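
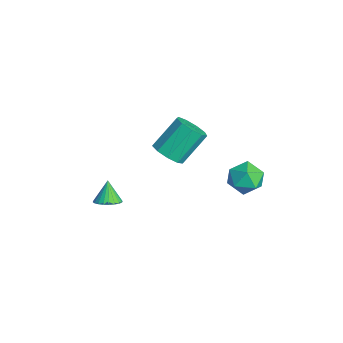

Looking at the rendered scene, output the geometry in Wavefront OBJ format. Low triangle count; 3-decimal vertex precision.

v -1.287 -3.882 -2.716
v -0.605 -3.962 -2.346
v -1.913 -3.698 -1.524
v -0.611 -3.662 -2.395
v -0.719 -3.395 -2.494
v -0.914 -3.203 -2.626
v -1.166 -3.114 -2.772
v -1.436 -3.141 -2.91
v -1.683 -3.282 -3.018
v -1.87 -3.514 -3.08
v -1.968 -3.802 -3.087
v -1.963 -4.102 -3.037
v -1.854 -4.369 -2.939
v -1.659 -4.562 -2.807
v -1.407 -4.651 -2.661
v -1.137 -4.623 -2.523
v -0.89 -4.482 -2.415
v -0.703 -4.25 -2.353
v -0.3 3.443 -0.273
v 0.528 4.071 -0.677
v -0.068 2.269 -1.623
v 0.76 2.897 -2.027
v 0.894 2.348 -1.066
v 0.751 3.074 -0.232
v -0.291 3.266 -2.068
v -0.434 3.992 -1.234
v 0.533 3.962 -1.787
v 1.266 3.394 -1.167
v -0.806 2.946 -1.133
v -0.073 2.378 -0.513
v -1.551 -0.555 0.236
v -0.598 -0.286 0.254
v -1.037 1.164 1.822
v -1.989 0.895 1.804
v -0.938 0.094 -0.192
v -1.376 1.544 1.376
v -1.564 0.17 -0.438
v -2.002 1.62 1.13
v -2.184 -0.093 -0.368
v -2.623 1.357 1.199
v -2.508 -0.572 -0.016
v -2.946 0.878 1.552
v -2.384 -1.043 0.455
v -2.822 0.407 2.022
v -1.87 -1.286 0.823
v -2.308 0.164 2.391
v -1.207 -1.187 0.916
v -1.645 0.263 2.484
v -0.704 -0.792 0.692
v -1.143 0.658 2.26
f 2 1 4
f 2 4 3
f 4 1 5
f 4 5 3
f 5 1 6
f 5 6 3
f 6 1 7
f 6 7 3
f 7 1 8
f 7 8 3
f 8 1 9
f 8 9 3
f 9 1 10
f 9 10 3
f 10 1 11
f 10 11 3
f 11 1 12
f 11 12 3
f 12 1 13
f 12 13 3
f 13 1 14
f 13 14 3
f 14 1 15
f 14 15 3
f 15 1 16
f 15 16 3
f 16 1 17
f 16 17 3
f 17 1 18
f 17 18 3
f 18 1 2
f 18 2 3
f 19 30 24
f 19 24 20
f 19 20 26
f 19 26 29
f 19 29 30
f 20 24 28
f 24 30 23
f 30 29 21
f 29 26 25
f 26 20 27
f 22 28 23
f 22 23 21
f 22 21 25
f 22 25 27
f 22 27 28
f 23 28 24
f 21 23 30
f 25 21 29
f 27 25 26
f 28 27 20
f 32 31 35
f 32 35 33
f 33 35 36
f 33 36 34
f 35 31 37
f 35 37 36
f 36 37 38
f 36 38 34
f 37 31 39
f 37 39 38
f 38 39 40
f 38 40 34
f 39 31 41
f 39 41 40
f 40 41 42
f 40 42 34
f 41 31 43
f 41 43 42
f 42 43 44
f 42 44 34
f 43 31 45
f 43 45 44
f 44 45 46
f 44 46 34
f 45 31 47
f 45 47 46
f 46 47 48
f 46 48 34
f 47 31 49
f 47 49 48
f 48 49 50
f 48 50 34
f 49 31 32
f 49 32 50
f 50 32 33
f 50 33 34



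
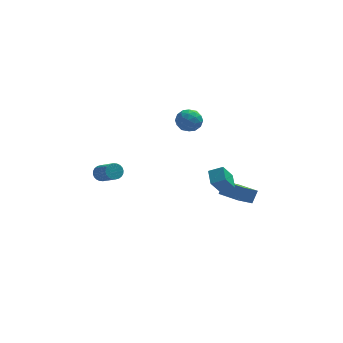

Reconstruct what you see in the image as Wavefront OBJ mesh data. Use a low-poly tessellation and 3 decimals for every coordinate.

v -4.167 -2.137 0.16
v -3.686 -2.085 -0.103
v -3.033 -3.271 0.857
v -3.513 -3.323 1.12
v -3.663 -1.943 0.056
v -3.009 -3.129 1.017
v -3.716 -1.831 0.231
v -3.062 -3.016 1.192
v -3.838 -1.765 0.395
v -3.184 -2.951 1.356
v -4.009 -1.756 0.523
v -3.356 -2.942 1.484
v -4.205 -1.805 0.596
v -3.551 -2.99 1.557
v -4.395 -1.904 0.603
v -3.741 -3.09 1.563
v -4.55 -2.039 0.542
v -3.897 -3.225 1.502
v -4.647 -2.189 0.423
v -3.994 -3.375 1.383
v -4.671 -2.331 0.263
v -4.017 -3.517 1.224
v -4.618 -2.444 0.088
v -3.964 -3.629 1.049
v -4.496 -2.509 -0.076
v -3.842 -3.695 0.885
v -4.324 -2.518 -0.204
v -3.671 -3.704 0.757
v -4.129 -2.47 -0.277
v -3.475 -3.655 0.684
v -3.939 -2.37 -0.283
v -3.285 -3.556 0.677
v -3.783 -2.235 -0.222
v -3.13 -3.421 0.738
v 2.581 -1.472 -2.353
v 1.967 -1.981 -1.226
v 2.54 -0.526 -1.947
v 1.927 -1.035 -0.821
v 3.413 -1.605 -1.959
v 2.8 -2.114 -0.833
v 3.373 -0.659 -1.554
v 2.759 -1.168 -0.427
v 0.191 0.763 2.397
v 0.747 1.363 2.201
v 1.213 -0.103 2.639
v 1.769 0.497 2.443
v 1.311 0.562 3.145
v 0.679 1.097 2.996
v 1.281 0.163 1.844
v 0.649 0.698 1.695
v 1.42 0.992 1.859
v 1.439 1.239 2.663
v 0.521 0.021 2.177
v 0.54 0.268 2.981
v 0.38 1.139 2.278
v 1.58 0.121 2.562
v 1.311 0.159 2.975
v 1.638 0.512 2.86
v 0.34 0.983 2.745
v 0.666 1.335 2.629
v 0.998 0.864 3.185
v 1.294 -0.075 2.211
v 1.62 0.277 2.095
v 0.322 0.748 1.98
v 0.649 1.101 1.865
v 0.962 0.396 1.655
v 1.102 1.274 1.961
v 1.702 0.765 2.104
v 1.416 0.568 1.752
v 1.044 0.883 1.664
v 1.113 1.419 2.434
v 1.713 0.91 2.576
v 1.444 0.948 2.989
v 1.073 1.262 2.901
v 1.508 1.201 2.233
v 0.247 0.35 2.264
v 0.847 -0.159 2.406
v 0.887 -0.002 1.939
v 0.516 0.312 1.851
v 0.258 0.495 2.736
v 0.858 -0.014 2.879
v 0.916 0.377 3.176
v 0.544 0.692 3.088
v 0.452 0.059 2.607
v 4.473 -1.177 -3.676
v 3.521 -2.116 -2.659
v 3.477 -0.238 -3.74
v 2.526 -1.177 -2.723
v 4.834 -0.743 -2.937
v 3.883 -1.682 -1.92
v 3.839 0.196 -3.001
v 2.887 -0.743 -1.984
f 2 1 5
f 2 5 3
f 3 5 6
f 3 6 4
f 5 1 7
f 5 7 6
f 6 7 8
f 6 8 4
f 7 1 9
f 7 9 8
f 8 9 10
f 8 10 4
f 9 1 11
f 9 11 10
f 10 11 12
f 10 12 4
f 11 1 13
f 11 13 12
f 12 13 14
f 12 14 4
f 13 1 15
f 13 15 14
f 14 15 16
f 14 16 4
f 15 1 17
f 15 17 16
f 16 17 18
f 16 18 4
f 17 1 19
f 17 19 18
f 18 19 20
f 18 20 4
f 19 1 21
f 19 21 20
f 20 21 22
f 20 22 4
f 21 1 23
f 21 23 22
f 22 23 24
f 22 24 4
f 23 1 25
f 23 25 24
f 24 25 26
f 24 26 4
f 25 1 27
f 25 27 26
f 26 27 28
f 26 28 4
f 27 1 29
f 27 29 28
f 28 29 30
f 28 30 4
f 29 1 31
f 29 31 30
f 30 31 32
f 30 32 4
f 31 1 33
f 31 33 32
f 32 33 34
f 32 34 4
f 33 1 2
f 33 2 34
f 34 2 3
f 34 3 4
f 36 38 35
f 39 36 35
f 35 38 37
f 37 39 35
f 36 42 38
f 40 36 39
f 40 42 36
f 38 42 37
f 41 39 37
f 37 42 41
f 41 40 39
f 42 40 41
f 43 80 59
f 80 54 83
f 59 83 48
f 80 83 59
f 43 59 55
f 59 48 60
f 55 60 44
f 59 60 55
f 43 55 64
f 55 44 65
f 64 65 50
f 55 65 64
f 43 64 76
f 64 50 79
f 76 79 53
f 64 79 76
f 43 76 80
f 76 53 84
f 80 84 54
f 76 84 80
f 44 60 71
f 60 48 74
f 71 74 52
f 60 74 71
f 48 83 61
f 83 54 82
f 61 82 47
f 83 82 61
f 54 84 81
f 84 53 77
f 81 77 45
f 84 77 81
f 53 79 78
f 79 50 66
f 78 66 49
f 79 66 78
f 50 65 70
f 65 44 67
f 70 67 51
f 65 67 70
f 46 72 58
f 72 52 73
f 58 73 47
f 72 73 58
f 46 58 56
f 58 47 57
f 56 57 45
f 58 57 56
f 46 56 63
f 56 45 62
f 63 62 49
f 56 62 63
f 46 63 68
f 63 49 69
f 68 69 51
f 63 69 68
f 46 68 72
f 68 51 75
f 72 75 52
f 68 75 72
f 47 73 61
f 73 52 74
f 61 74 48
f 73 74 61
f 45 57 81
f 57 47 82
f 81 82 54
f 57 82 81
f 49 62 78
f 62 45 77
f 78 77 53
f 62 77 78
f 51 69 70
f 69 49 66
f 70 66 50
f 69 66 70
f 52 75 71
f 75 51 67
f 71 67 44
f 75 67 71
f 86 88 85
f 89 86 85
f 85 88 87
f 87 89 85
f 86 92 88
f 90 86 89
f 90 92 86
f 88 92 87
f 91 89 87
f 87 92 91
f 91 90 89
f 92 90 91



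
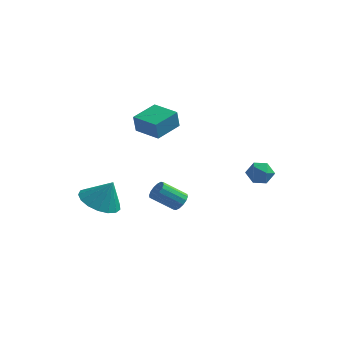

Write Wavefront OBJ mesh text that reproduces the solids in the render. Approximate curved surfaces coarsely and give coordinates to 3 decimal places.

v -2.831 -3.75 -2.905
v -1.88 -3.518 -3.407
v -2.189 -3.59 -1.615
v -2.111 -3.048 -3.351
v -2.506 -2.739 -3.192
v -2.976 -2.661 -2.968
v -3.413 -2.833 -2.729
v -3.716 -3.215 -2.531
v -3.817 -3.719 -2.418
v -3.692 -4.23 -2.417
v -3.37 -4.632 -2.528
v -2.924 -4.831 -2.725
v -2.457 -4.783 -2.964
v -2.076 -4.497 -3.189
v -1.868 -4.041 -3.349
v -2.581 0.017 0.114
v -2.614 -0.215 1.117
v -2.056 1.413 0.453
v -2.089 1.182 1.456
v -1.211 -0.482 0.044
v -1.244 -0.713 1.047
v -0.686 0.915 0.383
v -0.719 0.683 1.386
v 0.444 -1.769 -3.305
v 0.676 -1.497 -2.873
v -0.332 -2.02 -2.003
v -0.564 -2.291 -2.435
v 0.483 -1.311 -2.984
v -0.524 -1.834 -2.114
v 0.28 -1.247 -3.181
v -0.727 -1.77 -2.311
v 0.121 -1.323 -3.411
v -0.886 -1.846 -2.541
v 0.048 -1.519 -3.613
v -0.959 -2.042 -2.743
v 0.081 -1.781 -3.732
v -0.926 -2.304 -2.862
v 0.212 -2.04 -3.737
v -0.796 -2.563 -2.867
v 0.404 -2.226 -3.626
v -0.603 -2.749 -2.756
v 0.607 -2.29 -3.429
v -0.4 -2.813 -2.559
v 0.766 -2.214 -3.199
v -0.241 -2.737 -2.329
v 0.839 -2.018 -2.997
v -0.168 -2.541 -2.127
v 0.806 -1.756 -2.878
v -0.201 -2.279 -2.008
v 3.474 1.806 -2.066
v 4.05 1.346 -2.186
v 2.71 0.874 -2.154
v 3.286 0.414 -2.274
v 3.192 0.727 -1.603
v 3.664 1.302 -1.548
v 3.096 0.918 -2.792
v 3.568 1.493 -2.737
v 3.816 0.797 -2.635
v 3.875 0.678 -1.9
v 2.885 1.542 -2.44
v 2.944 1.423 -1.705
f 2 1 4
f 2 4 3
f 4 1 5
f 4 5 3
f 5 1 6
f 5 6 3
f 6 1 7
f 6 7 3
f 7 1 8
f 7 8 3
f 8 1 9
f 8 9 3
f 9 1 10
f 9 10 3
f 10 1 11
f 10 11 3
f 11 1 12
f 11 12 3
f 12 1 13
f 12 13 3
f 13 1 14
f 13 14 3
f 14 1 15
f 14 15 3
f 15 1 2
f 15 2 3
f 17 19 16
f 20 17 16
f 16 19 18
f 18 20 16
f 17 23 19
f 21 17 20
f 21 23 17
f 19 23 18
f 22 20 18
f 18 23 22
f 22 21 20
f 23 21 22
f 25 24 28
f 25 28 26
f 26 28 29
f 26 29 27
f 28 24 30
f 28 30 29
f 29 30 31
f 29 31 27
f 30 24 32
f 30 32 31
f 31 32 33
f 31 33 27
f 32 24 34
f 32 34 33
f 33 34 35
f 33 35 27
f 34 24 36
f 34 36 35
f 35 36 37
f 35 37 27
f 36 24 38
f 36 38 37
f 37 38 39
f 37 39 27
f 38 24 40
f 38 40 39
f 39 40 41
f 39 41 27
f 40 24 42
f 40 42 41
f 41 42 43
f 41 43 27
f 42 24 44
f 42 44 43
f 43 44 45
f 43 45 27
f 44 24 46
f 44 46 45
f 45 46 47
f 45 47 27
f 46 24 48
f 46 48 47
f 47 48 49
f 47 49 27
f 48 24 25
f 48 25 49
f 49 25 26
f 49 26 27
f 50 61 55
f 50 55 51
f 50 51 57
f 50 57 60
f 50 60 61
f 51 55 59
f 55 61 54
f 61 60 52
f 60 57 56
f 57 51 58
f 53 59 54
f 53 54 52
f 53 52 56
f 53 56 58
f 53 58 59
f 54 59 55
f 52 54 61
f 56 52 60
f 58 56 57
f 59 58 51



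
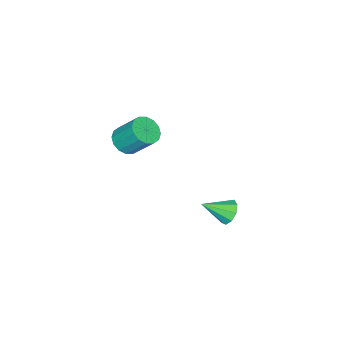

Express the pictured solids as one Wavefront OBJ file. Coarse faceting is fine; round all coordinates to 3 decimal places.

v -0.257 3.771 1.426
v 0.123 3.59 0.794
v 0.677 2.769 2.274
v 0.348 3.996 1.026
v 0.291 4.297 1.446
v -0.023 4.352 1.857
v -0.447 4.135 2.066
v -0.781 3.747 1.976
v -0.87 3.37 1.629
v -0.672 3.181 1.187
v -0.28 3.268 0.857
v -1.653 -3.365 2.401
v -0.781 -3.199 2.342
v -0.914 -2.009 3.699
v -1.787 -2.175 3.759
v -0.98 -2.896 2.057
v -1.113 -1.707 3.414
v -1.359 -2.719 1.864
v -1.492 -1.529 3.222
v -1.817 -2.715 1.816
v -1.95 -1.525 3.173
v -2.231 -2.885 1.924
v -2.365 -1.695 3.282
v -2.491 -3.183 2.16
v -2.624 -1.994 3.518
v -2.526 -3.531 2.461
v -2.659 -2.341 3.818
v -2.327 -3.833 2.746
v -2.46 -2.644 4.103
v -1.948 -4.011 2.938
v -2.081 -2.821 4.296
v -1.49 -4.015 2.987
v -1.623 -2.825 4.344
v -1.075 -3.845 2.878
v -1.209 -2.655 4.236
v -0.816 -3.546 2.642
v -0.949 -2.357 4
f 2 1 4
f 2 4 3
f 4 1 5
f 4 5 3
f 5 1 6
f 5 6 3
f 6 1 7
f 6 7 3
f 7 1 8
f 7 8 3
f 8 1 9
f 8 9 3
f 9 1 10
f 9 10 3
f 10 1 11
f 10 11 3
f 11 1 2
f 11 2 3
f 13 12 16
f 13 16 14
f 14 16 17
f 14 17 15
f 16 12 18
f 16 18 17
f 17 18 19
f 17 19 15
f 18 12 20
f 18 20 19
f 19 20 21
f 19 21 15
f 20 12 22
f 20 22 21
f 21 22 23
f 21 23 15
f 22 12 24
f 22 24 23
f 23 24 25
f 23 25 15
f 24 12 26
f 24 26 25
f 25 26 27
f 25 27 15
f 26 12 28
f 26 28 27
f 27 28 29
f 27 29 15
f 28 12 30
f 28 30 29
f 29 30 31
f 29 31 15
f 30 12 32
f 30 32 31
f 31 32 33
f 31 33 15
f 32 12 34
f 32 34 33
f 33 34 35
f 33 35 15
f 34 12 36
f 34 36 35
f 35 36 37
f 35 37 15
f 36 12 13
f 36 13 37
f 37 13 14
f 37 14 15



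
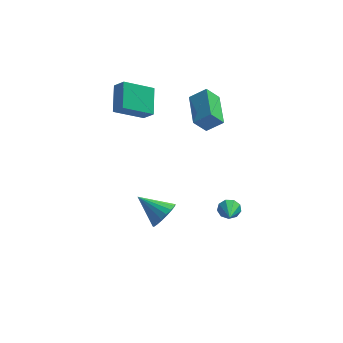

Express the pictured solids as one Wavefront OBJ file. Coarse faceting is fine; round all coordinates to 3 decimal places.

v -2.651 2.098 3.992
v -2.705 3.619 4.934
v -3.209 2.469 3.361
v -3.263 3.99 4.304
v -1.077 2.77 2.996
v -1.131 4.291 3.939
v -1.635 3.141 2.366
v -1.689 4.662 3.308
v -0.365 -0.004 -3.098
v 0.186 0.07 -2.352
v -1.815 0.564 -2.082
v 0.213 0.446 -2.524
v 0.125 0.732 -2.81
v -0.06 0.873 -3.153
v -0.305 0.84 -3.484
v -0.562 0.64 -3.74
v -0.78 0.312 -3.868
v -0.916 -0.078 -3.843
v -0.942 -0.454 -3.671
v -0.854 -0.74 -3.386
v -0.67 -0.881 -3.043
v -0.424 -0.848 -2.711
v -0.167 -0.648 -2.456
v 0.051 -0.32 -2.328
v 3.101 -2.161 -0.419
v 3.327 -1.925 0.12
v 3.159 -3.579 0.179
v 2.897 -1.937 0.133
v 2.562 -2.053 -0.112
v 2.479 -2.22 -0.5
v 2.688 -2.36 -0.851
v 3.09 -2.406 -0.999
v 3.497 -2.338 -0.876
v 3.719 -2.187 -0.539
v 3.652 -2.024 -0.146
v 1.727 2.623 1.866
v 1.038 2.341 2.742
v 1.414 4.707 2.29
v 0.724 4.426 3.166
v 2.656 2.614 2.594
v 1.966 2.333 3.47
v 2.342 4.699 3.018
v 1.653 4.417 3.894
f 2 4 1
f 5 2 1
f 1 4 3
f 3 5 1
f 2 8 4
f 6 2 5
f 6 8 2
f 4 8 3
f 7 5 3
f 3 8 7
f 7 6 5
f 8 6 7
f 10 9 12
f 10 12 11
f 12 9 13
f 12 13 11
f 13 9 14
f 13 14 11
f 14 9 15
f 14 15 11
f 15 9 16
f 15 16 11
f 16 9 17
f 16 17 11
f 17 9 18
f 17 18 11
f 18 9 19
f 18 19 11
f 19 9 20
f 19 20 11
f 20 9 21
f 20 21 11
f 21 9 22
f 21 22 11
f 22 9 23
f 22 23 11
f 23 9 24
f 23 24 11
f 24 9 10
f 24 10 11
f 26 25 28
f 26 28 27
f 28 25 29
f 28 29 27
f 29 25 30
f 29 30 27
f 30 25 31
f 30 31 27
f 31 25 32
f 31 32 27
f 32 25 33
f 32 33 27
f 33 25 34
f 33 34 27
f 34 25 35
f 34 35 27
f 35 25 26
f 35 26 27
f 37 39 36
f 40 37 36
f 36 39 38
f 38 40 36
f 37 43 39
f 41 37 40
f 41 43 37
f 39 43 38
f 42 40 38
f 38 43 42
f 42 41 40
f 43 41 42



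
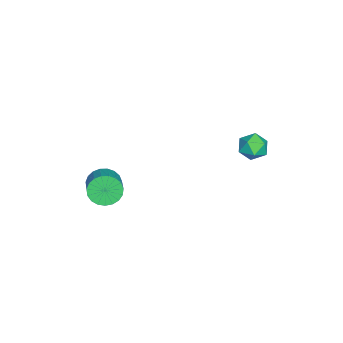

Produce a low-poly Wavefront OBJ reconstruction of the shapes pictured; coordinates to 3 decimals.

v -3.559 3.276 1.729
v -3.18 3.688 1.074
v -2.34 3.232 2.406
v -1.961 3.644 1.751
v -2.528 4.059 2.25
v -3.282 4.086 1.832
v -2.238 2.834 1.648
v -2.992 2.861 1.23
v -2.364 3.415 1.024
v -2.543 4.172 1.396
v -2.977 2.748 2.084
v -3.156 3.505 2.456
v 1.602 -3.072 1.535
v 2.043 -3.341 0.835
v 3.479 -2.937 1.585
v 3.038 -2.668 2.285
v 1.985 -2.992 0.758
v 3.421 -2.588 1.508
v 1.861 -2.657 0.815
v 3.297 -2.253 1.566
v 1.692 -2.394 0.997
v 3.128 -1.99 1.747
v 1.507 -2.248 1.272
v 2.943 -1.844 2.022
v 1.339 -2.245 1.592
v 2.775 -1.84 2.342
v 1.216 -2.384 1.903
v 2.652 -1.98 2.653
v 1.16 -2.643 2.149
v 2.596 -2.239 2.899
v 1.18 -2.976 2.29
v 2.617 -2.571 3.04
v 1.274 -3.325 2.3
v 2.71 -2.921 3.05
v 1.424 -3.631 2.178
v 2.86 -3.226 2.928
v 1.604 -3.84 1.944
v 3.041 -3.436 2.694
v 1.785 -3.916 1.64
v 3.221 -3.512 2.39
v 1.933 -3.847 1.318
v 3.37 -3.442 2.068
v 2.025 -3.643 1.033
v 3.461 -3.239 1.783
f 1 12 6
f 1 6 2
f 1 2 8
f 1 8 11
f 1 11 12
f 2 6 10
f 6 12 5
f 12 11 3
f 11 8 7
f 8 2 9
f 4 10 5
f 4 5 3
f 4 3 7
f 4 7 9
f 4 9 10
f 5 10 6
f 3 5 12
f 7 3 11
f 9 7 8
f 10 9 2
f 14 13 17
f 14 17 15
f 15 17 18
f 15 18 16
f 17 13 19
f 17 19 18
f 18 19 20
f 18 20 16
f 19 13 21
f 19 21 20
f 20 21 22
f 20 22 16
f 21 13 23
f 21 23 22
f 22 23 24
f 22 24 16
f 23 13 25
f 23 25 24
f 24 25 26
f 24 26 16
f 25 13 27
f 25 27 26
f 26 27 28
f 26 28 16
f 27 13 29
f 27 29 28
f 28 29 30
f 28 30 16
f 29 13 31
f 29 31 30
f 30 31 32
f 30 32 16
f 31 13 33
f 31 33 32
f 32 33 34
f 32 34 16
f 33 13 35
f 33 35 34
f 34 35 36
f 34 36 16
f 35 13 37
f 35 37 36
f 36 37 38
f 36 38 16
f 37 13 39
f 37 39 38
f 38 39 40
f 38 40 16
f 39 13 41
f 39 41 40
f 40 41 42
f 40 42 16
f 41 13 43
f 41 43 42
f 42 43 44
f 42 44 16
f 43 13 14
f 43 14 44
f 44 14 15
f 44 15 16



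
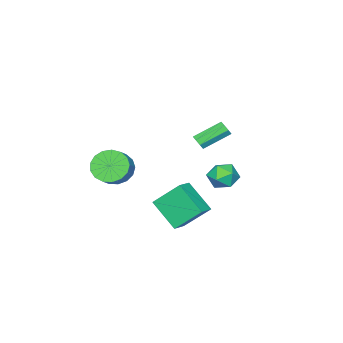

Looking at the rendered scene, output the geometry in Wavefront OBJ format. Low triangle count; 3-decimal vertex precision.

v -0.25 -3.589 -0.751
v 0.483 -3.973 -1.461
v 1.283 -3.634 -0.818
v 0.55 -3.251 -0.109
v 0.402 -3.482 -1.618
v 1.201 -3.143 -0.976
v 0.171 -3.016 -1.577
v 0.971 -2.677 -0.935
v -0.156 -2.681 -1.347
v 0.644 -2.343 -0.704
v -0.504 -2.555 -0.98
v 0.295 -2.216 -0.337
v -0.795 -2.665 -0.561
v 0.005 -2.326 0.082
v -0.96 -2.987 -0.185
v -0.161 -2.648 0.457
v -0.963 -3.447 0.061
v -0.163 -3.108 0.703
v -0.802 -3.94 0.121
v -0.003 -3.601 0.763
v -0.515 -4.352 -0.019
v 0.284 -4.013 0.623
v -0.167 -4.59 -0.327
v 0.632 -4.251 0.316
v 0.162 -4.598 -0.732
v 0.961 -4.26 -0.089
v 0.397 -4.376 -1.141
v 1.196 -4.037 -0.498
v -0.351 2.959 -1.374
v -0.454 1.38 -0.07
v 0.624 3.167 -1.046
v 0.521 1.588 0.258
v 0.379 1.752 -2.778
v 0.276 0.173 -1.474
v 1.354 1.96 -2.45
v 1.251 0.381 -1.146
v -2.286 0.422 1.795
v -2.134 0.202 2.229
v -3.442 1.017 3.099
v -3.594 1.238 2.665
v -1.961 0.546 2.168
v -3.269 1.362 3.038
v -1.978 0.818 1.888
v -3.286 1.633 2.758
v -2.175 0.858 1.554
v -3.483 1.673 2.424
v -2.438 0.643 1.361
v -3.746 1.458 2.231
v -2.611 0.298 1.422
v -3.919 1.114 2.292
v -2.594 0.027 1.702
v -3.902 0.842 2.572
v -2.397 -0.013 2.036
v -3.705 0.802 2.906
v -0.433 4.154 0.706
v 0.112 3.667 1.256
v -1.532 3.193 0.944
v -0.987 2.706 1.494
v -1.275 3.534 1.753
v -0.596 4.129 1.606
v -0.824 2.731 0.594
v -0.145 3.326 0.447
v -0.129 2.788 1.187
v -0.408 3.284 1.903
v -1.012 3.576 0.297
v -1.291 4.072 1.013
f 2 1 5
f 2 5 3
f 3 5 6
f 3 6 4
f 5 1 7
f 5 7 6
f 6 7 8
f 6 8 4
f 7 1 9
f 7 9 8
f 8 9 10
f 8 10 4
f 9 1 11
f 9 11 10
f 10 11 12
f 10 12 4
f 11 1 13
f 11 13 12
f 12 13 14
f 12 14 4
f 13 1 15
f 13 15 14
f 14 15 16
f 14 16 4
f 15 1 17
f 15 17 16
f 16 17 18
f 16 18 4
f 17 1 19
f 17 19 18
f 18 19 20
f 18 20 4
f 19 1 21
f 19 21 20
f 20 21 22
f 20 22 4
f 21 1 23
f 21 23 22
f 22 23 24
f 22 24 4
f 23 1 25
f 23 25 24
f 24 25 26
f 24 26 4
f 25 1 27
f 25 27 26
f 26 27 28
f 26 28 4
f 27 1 2
f 27 2 28
f 28 2 3
f 28 3 4
f 30 32 29
f 33 30 29
f 29 32 31
f 31 33 29
f 30 36 32
f 34 30 33
f 34 36 30
f 32 36 31
f 35 33 31
f 31 36 35
f 35 34 33
f 36 34 35
f 38 37 41
f 38 41 39
f 39 41 42
f 39 42 40
f 41 37 43
f 41 43 42
f 42 43 44
f 42 44 40
f 43 37 45
f 43 45 44
f 44 45 46
f 44 46 40
f 45 37 47
f 45 47 46
f 46 47 48
f 46 48 40
f 47 37 49
f 47 49 48
f 48 49 50
f 48 50 40
f 49 37 51
f 49 51 50
f 50 51 52
f 50 52 40
f 51 37 53
f 51 53 52
f 52 53 54
f 52 54 40
f 53 37 38
f 53 38 54
f 54 38 39
f 54 39 40
f 55 66 60
f 55 60 56
f 55 56 62
f 55 62 65
f 55 65 66
f 56 60 64
f 60 66 59
f 66 65 57
f 65 62 61
f 62 56 63
f 58 64 59
f 58 59 57
f 58 57 61
f 58 61 63
f 58 63 64
f 59 64 60
f 57 59 66
f 61 57 65
f 63 61 62
f 64 63 56



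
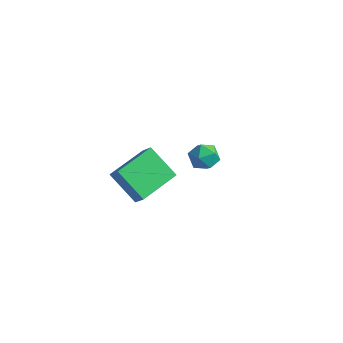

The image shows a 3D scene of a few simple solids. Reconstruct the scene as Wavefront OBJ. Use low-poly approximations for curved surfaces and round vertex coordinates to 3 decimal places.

v 0.153 -2.278 1.584
v -1.061 -2.28 2.596
v 0.38 -0.534 1.86
v -0.834 -0.536 2.871
v 0.674 -2.444 2.209
v -0.54 -2.446 3.22
v 0.901 -0.7 2.484
v -0.313 -0.702 3.496
v -1.434 3.819 -0.44
v -0.987 4.033 -0.969
v -0.713 2.927 -0.191
v -0.266 3.141 -0.72
v -0.338 3.545 -0.122
v -0.784 4.096 -0.276
v -0.916 2.864 -0.884
v -1.362 3.415 -1.038
v -0.666 3.443 -1.244
v -0.31 3.863 -0.773
v -1.39 3.097 -0.387
v -1.034 3.517 0.084
f 2 4 1
f 5 2 1
f 1 4 3
f 3 5 1
f 2 8 4
f 6 2 5
f 6 8 2
f 4 8 3
f 7 5 3
f 3 8 7
f 7 6 5
f 8 6 7
f 9 20 14
f 9 14 10
f 9 10 16
f 9 16 19
f 9 19 20
f 10 14 18
f 14 20 13
f 20 19 11
f 19 16 15
f 16 10 17
f 12 18 13
f 12 13 11
f 12 11 15
f 12 15 17
f 12 17 18
f 13 18 14
f 11 13 20
f 15 11 19
f 17 15 16
f 18 17 10



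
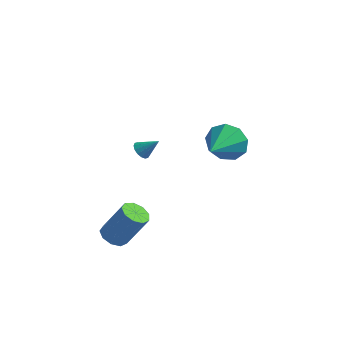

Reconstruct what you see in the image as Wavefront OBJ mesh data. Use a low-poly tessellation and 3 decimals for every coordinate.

v -0.849 -3.787 -3.955
v -0.427 -3.245 -4.303
v 0.591 -2.891 -2.512
v 0.169 -3.433 -2.165
v -0.862 -3.03 -4.098
v 0.156 -2.676 -2.307
v -1.291 -3.17 -3.826
v -0.273 -2.816 -2.035
v -1.513 -3.598 -3.615
v -0.495 -3.244 -1.824
v -1.425 -4.115 -3.563
v -0.407 -3.761 -1.772
v -1.067 -4.478 -3.695
v -0.049 -4.124 -1.904
v -0.607 -4.518 -3.948
v 0.411 -4.164 -2.158
v -0.26 -4.216 -4.205
v 0.758 -3.862 -2.415
v -0.189 -3.713 -4.345
v 0.829 -3.359 -2.555
v -2.468 2.321 -2.29
v -2.155 2.558 -2.702
v -1.612 2.579 -1.49
v -2.321 2.778 -2.596
v -2.526 2.875 -2.408
v -2.716 2.824 -2.188
v -2.839 2.638 -1.995
v -2.863 2.367 -1.881
v -2.782 2.083 -1.877
v -2.616 1.863 -1.983
v -2.411 1.766 -2.171
v -2.221 1.817 -2.391
v -2.098 2.003 -2.584
v -2.074 2.274 -2.698
v 3.84 -1.305 2.642
v 4.353 -1.011 3.546
v 3.9 -3.235 3.238
v 3.623 -1 3.655
v 2.994 -1.131 3.291
v 2.761 -1.345 2.623
v 3.033 -1.539 1.964
v 3.683 -1.625 1.623
v 4.406 -1.56 1.759
v 4.865 -1.377 2.308
v 4.844 -1.16 3.014
f 2 1 5
f 2 5 3
f 3 5 6
f 3 6 4
f 5 1 7
f 5 7 6
f 6 7 8
f 6 8 4
f 7 1 9
f 7 9 8
f 8 9 10
f 8 10 4
f 9 1 11
f 9 11 10
f 10 11 12
f 10 12 4
f 11 1 13
f 11 13 12
f 12 13 14
f 12 14 4
f 13 1 15
f 13 15 14
f 14 15 16
f 14 16 4
f 15 1 17
f 15 17 16
f 16 17 18
f 16 18 4
f 17 1 19
f 17 19 18
f 18 19 20
f 18 20 4
f 19 1 2
f 19 2 20
f 20 2 3
f 20 3 4
f 22 21 24
f 22 24 23
f 24 21 25
f 24 25 23
f 25 21 26
f 25 26 23
f 26 21 27
f 26 27 23
f 27 21 28
f 27 28 23
f 28 21 29
f 28 29 23
f 29 21 30
f 29 30 23
f 30 21 31
f 30 31 23
f 31 21 32
f 31 32 23
f 32 21 33
f 32 33 23
f 33 21 34
f 33 34 23
f 34 21 22
f 34 22 23
f 36 35 38
f 36 38 37
f 38 35 39
f 38 39 37
f 39 35 40
f 39 40 37
f 40 35 41
f 40 41 37
f 41 35 42
f 41 42 37
f 42 35 43
f 42 43 37
f 43 35 44
f 43 44 37
f 44 35 45
f 44 45 37
f 45 35 36
f 45 36 37



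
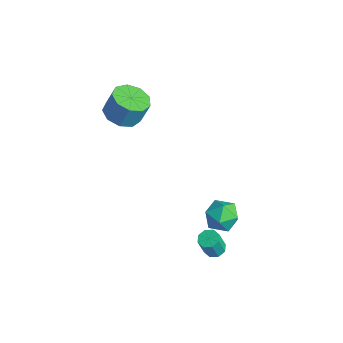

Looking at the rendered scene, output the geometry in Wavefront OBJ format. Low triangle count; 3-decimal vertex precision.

v 1.121 1.544 -4.215
v 1.56 1.27 -3.461
v 0.18 0.41 -4.079
v 0.619 0.136 -3.325
v 0.132 0.91 -3.315
v 0.713 1.611 -3.399
v 1.027 0.069 -4.141
v 1.608 0.77 -4.225
v 1.501 0.358 -3.415
v 0.948 0.879 -2.904
v 0.792 0.801 -4.636
v 0.239 1.322 -4.125
v 2.167 -0.257 -4.396
v 2.611 0.009 -4.338
v 2.696 -0.378 -3.226
v 2.253 -0.643 -3.284
v 2.291 0.223 -4.238
v 2.376 -0.163 -3.127
v 1.898 0.157 -4.231
v 1.984 -0.23 -3.12
v 1.664 -0.152 -4.321
v 1.749 -0.538 -3.209
v 1.724 -0.522 -4.454
v 1.809 -0.909 -3.342
v 2.044 -0.737 -4.553
v 2.129 -1.123 -3.442
v 2.436 -0.67 -4.56
v 2.522 -1.057 -3.449
v 2.671 -0.362 -4.471
v 2.756 -0.748 -3.359
v -3.879 -1.692 0.988
v -3.25 -1.074 0.661
v -3.033 -0.67 1.845
v -3.661 -1.288 2.172
v -3.835 -0.806 0.677
v -3.617 -0.402 1.861
v -4.44 -0.953 0.839
v -4.222 -0.548 2.023
v -4.782 -1.445 1.07
v -4.564 -1.041 2.254
v -4.702 -2.053 1.263
v -4.484 -1.649 2.447
v -4.237 -2.492 1.327
v -4.019 -2.088 2.511
v -3.604 -2.557 1.233
v -3.386 -2.153 2.417
v -3.1 -2.217 1.024
v -2.882 -1.813 2.208
v -2.96 -1.631 0.798
v -2.742 -1.227 1.982
f 1 12 6
f 1 6 2
f 1 2 8
f 1 8 11
f 1 11 12
f 2 6 10
f 6 12 5
f 12 11 3
f 11 8 7
f 8 2 9
f 4 10 5
f 4 5 3
f 4 3 7
f 4 7 9
f 4 9 10
f 5 10 6
f 3 5 12
f 7 3 11
f 9 7 8
f 10 9 2
f 14 13 17
f 14 17 15
f 15 17 18
f 15 18 16
f 17 13 19
f 17 19 18
f 18 19 20
f 18 20 16
f 19 13 21
f 19 21 20
f 20 21 22
f 20 22 16
f 21 13 23
f 21 23 22
f 22 23 24
f 22 24 16
f 23 13 25
f 23 25 24
f 24 25 26
f 24 26 16
f 25 13 27
f 25 27 26
f 26 27 28
f 26 28 16
f 27 13 29
f 27 29 28
f 28 29 30
f 28 30 16
f 29 13 14
f 29 14 30
f 30 14 15
f 30 15 16
f 32 31 35
f 32 35 33
f 33 35 36
f 33 36 34
f 35 31 37
f 35 37 36
f 36 37 38
f 36 38 34
f 37 31 39
f 37 39 38
f 38 39 40
f 38 40 34
f 39 31 41
f 39 41 40
f 40 41 42
f 40 42 34
f 41 31 43
f 41 43 42
f 42 43 44
f 42 44 34
f 43 31 45
f 43 45 44
f 44 45 46
f 44 46 34
f 45 31 47
f 45 47 46
f 46 47 48
f 46 48 34
f 47 31 49
f 47 49 48
f 48 49 50
f 48 50 34
f 49 31 32
f 49 32 50
f 50 32 33
f 50 33 34



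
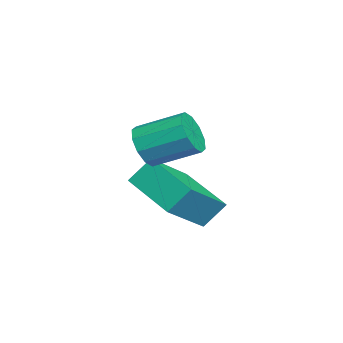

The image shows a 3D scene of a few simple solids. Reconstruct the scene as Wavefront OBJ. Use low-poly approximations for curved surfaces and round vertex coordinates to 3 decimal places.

v 1.674 -4.189 -1.536
v 2.235 -4.44 -1.088
v 2.346 -3.061 -0.457
v 1.786 -2.811 -0.904
v 2.428 -4.274 -1.483
v 2.539 -2.896 -0.852
v 2.333 -4.076 -1.898
v 2.444 -2.698 -1.267
v 1.986 -3.921 -2.175
v 2.097 -2.543 -1.544
v 1.52 -3.869 -2.207
v 1.632 -2.491 -1.576
v 1.114 -3.939 -1.983
v 1.225 -2.56 -1.352
v 0.921 -4.104 -1.588
v 1.032 -2.726 -0.957
v 1.016 -4.302 -1.173
v 1.127 -2.924 -0.542
v 1.363 -4.457 -0.896
v 1.474 -3.079 -0.265
v 1.828 -4.509 -0.864
v 1.94 -3.131 -0.233
v -0.735 -3.947 -4.315
v -0.959 -3.311 -3.509
v 0.636 -2.642 -4.963
v 0.412 -2.007 -4.158
v 0.588 -4.813 -3.262
v 0.364 -4.178 -2.457
v 1.959 -3.509 -3.911
v 1.735 -2.873 -3.105
f 2 1 5
f 2 5 3
f 3 5 6
f 3 6 4
f 5 1 7
f 5 7 6
f 6 7 8
f 6 8 4
f 7 1 9
f 7 9 8
f 8 9 10
f 8 10 4
f 9 1 11
f 9 11 10
f 10 11 12
f 10 12 4
f 11 1 13
f 11 13 12
f 12 13 14
f 12 14 4
f 13 1 15
f 13 15 14
f 14 15 16
f 14 16 4
f 15 1 17
f 15 17 16
f 16 17 18
f 16 18 4
f 17 1 19
f 17 19 18
f 18 19 20
f 18 20 4
f 19 1 21
f 19 21 20
f 20 21 22
f 20 22 4
f 21 1 2
f 21 2 22
f 22 2 3
f 22 3 4
f 24 26 23
f 27 24 23
f 23 26 25
f 25 27 23
f 24 30 26
f 28 24 27
f 28 30 24
f 26 30 25
f 29 27 25
f 25 30 29
f 29 28 27
f 30 28 29



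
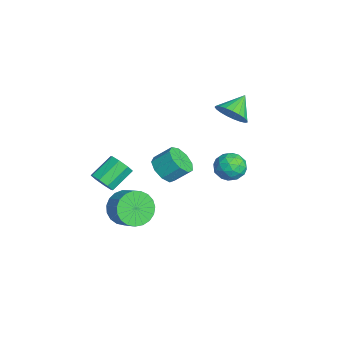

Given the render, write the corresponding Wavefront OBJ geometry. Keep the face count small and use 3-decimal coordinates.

v -3.253 3.806 -2.88
v -2.766 4.629 -2.673
v -1.994 2.951 -2.447
v -1.507 3.774 -2.24
v -2.263 3.501 -1.684
v -3.042 4.029 -1.952
v -1.718 3.551 -3.168
v -2.497 4.079 -3.436
v -1.817 4.471 -2.852
v -2.154 4.44 -1.934
v -2.606 3.14 -3.186
v -2.943 3.109 -2.268
v -3.12 4.292 -2.815
v -1.64 3.288 -2.305
v -2.085 3.127 -1.978
v -1.798 3.61 -1.857
v -3.282 3.94 -2.391
v -2.996 4.423 -2.269
v -2.7 3.76 -1.687
v -1.764 3.157 -2.851
v -1.478 3.64 -2.729
v -2.962 3.97 -3.263
v -2.675 4.453 -3.142
v -2.06 3.82 -3.433
v -2.276 4.683 -2.798
v -1.536 4.181 -2.543
v -1.66 4.05 -3.089
v -2.118 4.36 -3.246
v -2.474 4.665 -2.259
v -1.734 4.162 -2.004
v -2.179 4.002 -1.677
v -2.636 4.312 -1.834
v -1.917 4.572 -2.363
v -3.026 3.418 -3.116
v -2.286 2.915 -2.861
v -2.124 3.268 -3.286
v -2.581 3.578 -3.443
v -3.224 3.399 -2.577
v -2.484 2.897 -2.322
v -2.642 3.22 -1.874
v -3.1 3.53 -2.031
v -2.843 3.008 -2.757
v 1.78 -2.445 -1.871
v 2.468 -2.989 -2.535
v 3.388 -2.559 -1.933
v 2.7 -2.015 -1.269
v 2.423 -2.588 -2.752
v 3.343 -2.159 -2.15
v 2.267 -2.163 -2.816
v 3.187 -1.734 -2.215
v 2.027 -1.787 -2.717
v 2.947 -1.358 -2.116
v 1.744 -1.524 -2.472
v 2.664 -1.095 -1.87
v 1.467 -1.421 -2.123
v 2.387 -0.991 -1.521
v 1.245 -1.494 -1.73
v 2.164 -1.065 -1.128
v 1.115 -1.732 -1.362
v 2.034 -1.303 -0.76
v 1.1 -2.093 -1.081
v 2.02 -1.664 -0.48
v 1.202 -2.515 -0.937
v 2.122 -2.086 -0.336
v 1.405 -2.925 -0.955
v 2.325 -2.495 -0.353
v 1.672 -3.251 -1.131
v 2.592 -2.822 -0.529
v 1.959 -3.439 -1.435
v 2.878 -3.009 -0.833
v 2.214 -3.454 -1.814
v 3.134 -3.025 -1.212
v 2.394 -3.295 -2.203
v 3.314 -2.866 -1.601
v 3.614 -0.75 2.311
v 4.384 -0.543 1.917
v 4.557 0.336 2.715
v 3.786 0.13 3.109
v 3.93 -0.226 1.665
v 4.103 0.654 2.463
v 3.328 -0.153 1.716
v 3.5 0.726 2.514
v 2.859 -0.36 2.045
v 3.032 0.519 2.843
v 2.744 -0.749 2.499
v 2.916 0.13 3.297
v 3.035 -1.139 2.865
v 3.208 -0.259 3.663
v 3.598 -1.346 2.971
v 3.77 -0.467 3.77
v 4.167 -1.274 2.769
v 4.34 -0.395 3.567
v 4.478 -0.957 2.353
v 4.651 -0.078 3.151
v -0.947 3.518 2.753
v -0.146 3.772 3.276
v -1.773 4.402 3.587
v -0.146 4.055 2.977
v -0.284 4.244 2.639
v -0.537 4.308 2.32
v -0.861 4.235 2.077
v -1.2 4.038 1.95
v -1.494 3.751 1.962
v -1.695 3.424 2.111
v -1.766 3.113 2.371
v -1.695 2.872 2.697
v -1.495 2.742 3.033
v -1.2 2.747 3.32
v -0.862 2.885 3.509
v -0.538 3.132 3.568
v -0.285 3.446 3.486
v 0.219 -3.46 -0.991
v 0.909 -3.222 -0.745
v 0.211 -2.083 0.117
v -0.479 -2.32 -0.129
v 0.741 -2.951 -1.24
v 0.042 -1.812 -0.379
v 0.267 -2.978 -1.589
v -0.432 -1.838 -0.728
v -0.235 -3.286 -1.588
v -0.934 -2.147 -0.726
v -0.471 -3.697 -1.237
v -1.169 -2.558 -0.375
v -0.302 -3.968 -0.741
v -1.001 -2.829 0.12
v 0.172 -3.942 -0.392
v -0.527 -2.802 0.469
v 0.674 -3.633 -0.394
v -0.025 -2.494 0.468
f 1 38 17
f 38 12 41
f 17 41 6
f 38 41 17
f 1 17 13
f 17 6 18
f 13 18 2
f 17 18 13
f 1 13 22
f 13 2 23
f 22 23 8
f 13 23 22
f 1 22 34
f 22 8 37
f 34 37 11
f 22 37 34
f 1 34 38
f 34 11 42
f 38 42 12
f 34 42 38
f 2 18 29
f 18 6 32
f 29 32 10
f 18 32 29
f 6 41 19
f 41 12 40
f 19 40 5
f 41 40 19
f 12 42 39
f 42 11 35
f 39 35 3
f 42 35 39
f 11 37 36
f 37 8 24
f 36 24 7
f 37 24 36
f 8 23 28
f 23 2 25
f 28 25 9
f 23 25 28
f 4 30 16
f 30 10 31
f 16 31 5
f 30 31 16
f 4 16 14
f 16 5 15
f 14 15 3
f 16 15 14
f 4 14 21
f 14 3 20
f 21 20 7
f 14 20 21
f 4 21 26
f 21 7 27
f 26 27 9
f 21 27 26
f 4 26 30
f 26 9 33
f 30 33 10
f 26 33 30
f 5 31 19
f 31 10 32
f 19 32 6
f 31 32 19
f 3 15 39
f 15 5 40
f 39 40 12
f 15 40 39
f 7 20 36
f 20 3 35
f 36 35 11
f 20 35 36
f 9 27 28
f 27 7 24
f 28 24 8
f 27 24 28
f 10 33 29
f 33 9 25
f 29 25 2
f 33 25 29
f 44 43 47
f 44 47 45
f 45 47 48
f 45 48 46
f 47 43 49
f 47 49 48
f 48 49 50
f 48 50 46
f 49 43 51
f 49 51 50
f 50 51 52
f 50 52 46
f 51 43 53
f 51 53 52
f 52 53 54
f 52 54 46
f 53 43 55
f 53 55 54
f 54 55 56
f 54 56 46
f 55 43 57
f 55 57 56
f 56 57 58
f 56 58 46
f 57 43 59
f 57 59 58
f 58 59 60
f 58 60 46
f 59 43 61
f 59 61 60
f 60 61 62
f 60 62 46
f 61 43 63
f 61 63 62
f 62 63 64
f 62 64 46
f 63 43 65
f 63 65 64
f 64 65 66
f 64 66 46
f 65 43 67
f 65 67 66
f 66 67 68
f 66 68 46
f 67 43 69
f 67 69 68
f 68 69 70
f 68 70 46
f 69 43 71
f 69 71 70
f 70 71 72
f 70 72 46
f 71 43 73
f 71 73 72
f 72 73 74
f 72 74 46
f 73 43 44
f 73 44 74
f 74 44 45
f 74 45 46
f 76 75 79
f 76 79 77
f 77 79 80
f 77 80 78
f 79 75 81
f 79 81 80
f 80 81 82
f 80 82 78
f 81 75 83
f 81 83 82
f 82 83 84
f 82 84 78
f 83 75 85
f 83 85 84
f 84 85 86
f 84 86 78
f 85 75 87
f 85 87 86
f 86 87 88
f 86 88 78
f 87 75 89
f 87 89 88
f 88 89 90
f 88 90 78
f 89 75 91
f 89 91 90
f 90 91 92
f 90 92 78
f 91 75 93
f 91 93 92
f 92 93 94
f 92 94 78
f 93 75 76
f 93 76 94
f 94 76 77
f 94 77 78
f 96 95 98
f 96 98 97
f 98 95 99
f 98 99 97
f 99 95 100
f 99 100 97
f 100 95 101
f 100 101 97
f 101 95 102
f 101 102 97
f 102 95 103
f 102 103 97
f 103 95 104
f 103 104 97
f 104 95 105
f 104 105 97
f 105 95 106
f 105 106 97
f 106 95 107
f 106 107 97
f 107 95 108
f 107 108 97
f 108 95 109
f 108 109 97
f 109 95 110
f 109 110 97
f 110 95 111
f 110 111 97
f 111 95 96
f 111 96 97
f 113 112 116
f 113 116 114
f 114 116 117
f 114 117 115
f 116 112 118
f 116 118 117
f 117 118 119
f 117 119 115
f 118 112 120
f 118 120 119
f 119 120 121
f 119 121 115
f 120 112 122
f 120 122 121
f 121 122 123
f 121 123 115
f 122 112 124
f 122 124 123
f 123 124 125
f 123 125 115
f 124 112 126
f 124 126 125
f 125 126 127
f 125 127 115
f 126 112 128
f 126 128 127
f 127 128 129
f 127 129 115
f 128 112 113
f 128 113 129
f 129 113 114
f 129 114 115



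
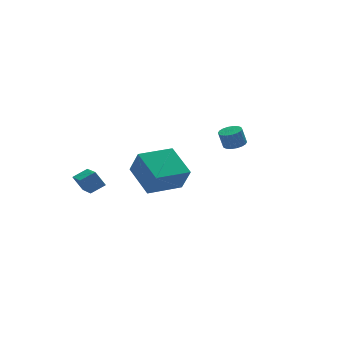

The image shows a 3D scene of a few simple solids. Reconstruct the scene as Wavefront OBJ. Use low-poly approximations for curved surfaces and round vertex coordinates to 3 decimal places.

v 3.874 -0.134 0.083
v 4.263 -0.68 0.244
v 4.016 -0.552 1.277
v 3.626 -0.006 1.117
v 4.462 -0.447 0.263
v 4.215 -0.319 1.296
v 4.544 -0.151 0.246
v 4.297 -0.023 1.279
v 4.493 0.148 0.197
v 4.246 0.275 1.23
v 4.32 0.391 0.125
v 4.073 0.518 1.159
v 4.058 0.53 0.045
v 3.811 0.658 1.079
v 3.76 0.538 -0.027
v 3.512 0.665 1.006
v 3.484 0.412 -0.077
v 3.237 0.54 0.956
v 3.285 0.179 -0.096
v 3.038 0.307 0.937
v 3.203 -0.117 -0.079
v 2.956 0.011 0.954
v 3.254 -0.415 -0.03
v 3.007 -0.288 1.003
v 3.427 -0.658 0.041
v 3.18 -0.531 1.075
v 3.689 -0.798 0.121
v 3.442 -0.67 1.155
v 3.988 -0.805 0.194
v 3.74 -0.678 1.227
v -4.407 3.541 -2.558
v -4.589 1.849 -1.943
v -3.482 3.597 -2.131
v -3.665 1.904 -1.516
v -3.955 3.156 -3.484
v -4.138 1.463 -2.869
v -3.031 3.211 -3.057
v -3.213 1.519 -2.442
v -3.337 -4.649 0.085
v -3.134 -5.314 1.503
v -3.539 -2.767 0.996
v -3.335 -3.432 2.414
v -1.245 -4.348 -0.074
v -1.041 -5.013 1.344
v -1.446 -2.466 0.837
v -1.243 -3.131 2.255
f 2 1 5
f 2 5 3
f 3 5 6
f 3 6 4
f 5 1 7
f 5 7 6
f 6 7 8
f 6 8 4
f 7 1 9
f 7 9 8
f 8 9 10
f 8 10 4
f 9 1 11
f 9 11 10
f 10 11 12
f 10 12 4
f 11 1 13
f 11 13 12
f 12 13 14
f 12 14 4
f 13 1 15
f 13 15 14
f 14 15 16
f 14 16 4
f 15 1 17
f 15 17 16
f 16 17 18
f 16 18 4
f 17 1 19
f 17 19 18
f 18 19 20
f 18 20 4
f 19 1 21
f 19 21 20
f 20 21 22
f 20 22 4
f 21 1 23
f 21 23 22
f 22 23 24
f 22 24 4
f 23 1 25
f 23 25 24
f 24 25 26
f 24 26 4
f 25 1 27
f 25 27 26
f 26 27 28
f 26 28 4
f 27 1 29
f 27 29 28
f 28 29 30
f 28 30 4
f 29 1 2
f 29 2 30
f 30 2 3
f 30 3 4
f 32 34 31
f 35 32 31
f 31 34 33
f 33 35 31
f 32 38 34
f 36 32 35
f 36 38 32
f 34 38 33
f 37 35 33
f 33 38 37
f 37 36 35
f 38 36 37
f 40 42 39
f 43 40 39
f 39 42 41
f 41 43 39
f 40 46 42
f 44 40 43
f 44 46 40
f 42 46 41
f 45 43 41
f 41 46 45
f 45 44 43
f 46 44 45



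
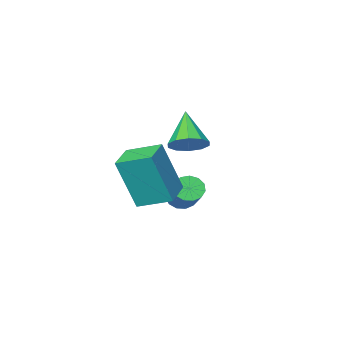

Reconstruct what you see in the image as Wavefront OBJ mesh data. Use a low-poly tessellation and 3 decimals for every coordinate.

v -2.578 -4.296 -3.955
v -2.252 -4.127 -4.391
v -1.695 -2.855 -3.481
v -2.022 -3.024 -3.045
v -2.534 -3.978 -4.426
v -1.978 -2.706 -3.516
v -2.83 -3.93 -4.312
v -2.274 -2.658 -3.402
v -3.047 -3.998 -4.085
v -2.49 -2.726 -3.175
v -3.114 -4.161 -3.816
v -2.558 -2.889 -2.906
v -3.012 -4.366 -3.591
v -2.455 -3.094 -2.682
v -2.771 -4.55 -3.482
v -2.215 -3.277 -2.573
v -2.47 -4.652 -3.523
v -1.913 -3.38 -2.613
v -2.203 -4.642 -3.701
v -1.646 -3.37 -2.791
v -2.055 -4.522 -3.96
v -1.498 -3.249 -3.05
v -2.073 -4.33 -4.217
v -1.517 -3.058 -3.307
v -0.355 -0.624 -0.026
v -0.048 -0.188 0.429
v -0.825 -1.496 1.126
v -0.454 -0.052 0.366
v -0.822 -0.134 0.154
v -1.012 -0.403 -0.127
v -0.95 -0.756 -0.37
v -0.661 -1.059 -0.481
v -0.256 -1.195 -0.418
v 0.112 -1.113 -0.206
v 0.302 -0.844 0.075
v 0.24 -0.491 0.317
v -0.547 -3.347 -3.041
v 0.083 -3.667 -1.053
v -1.324 -2.36 -2.636
v -0.695 -2.681 -0.648
v 0.415 -2.519 -3.212
v 1.044 -2.84 -1.224
v -0.363 -1.533 -2.807
v 0.267 -1.853 -0.819
f 2 1 5
f 2 5 3
f 3 5 6
f 3 6 4
f 5 1 7
f 5 7 6
f 6 7 8
f 6 8 4
f 7 1 9
f 7 9 8
f 8 9 10
f 8 10 4
f 9 1 11
f 9 11 10
f 10 11 12
f 10 12 4
f 11 1 13
f 11 13 12
f 12 13 14
f 12 14 4
f 13 1 15
f 13 15 14
f 14 15 16
f 14 16 4
f 15 1 17
f 15 17 16
f 16 17 18
f 16 18 4
f 17 1 19
f 17 19 18
f 18 19 20
f 18 20 4
f 19 1 21
f 19 21 20
f 20 21 22
f 20 22 4
f 21 1 23
f 21 23 22
f 22 23 24
f 22 24 4
f 23 1 2
f 23 2 24
f 24 2 3
f 24 3 4
f 26 25 28
f 26 28 27
f 28 25 29
f 28 29 27
f 29 25 30
f 29 30 27
f 30 25 31
f 30 31 27
f 31 25 32
f 31 32 27
f 32 25 33
f 32 33 27
f 33 25 34
f 33 34 27
f 34 25 35
f 34 35 27
f 35 25 36
f 35 36 27
f 36 25 26
f 36 26 27
f 38 40 37
f 41 38 37
f 37 40 39
f 39 41 37
f 38 44 40
f 42 38 41
f 42 44 38
f 40 44 39
f 43 41 39
f 39 44 43
f 43 42 41
f 44 42 43



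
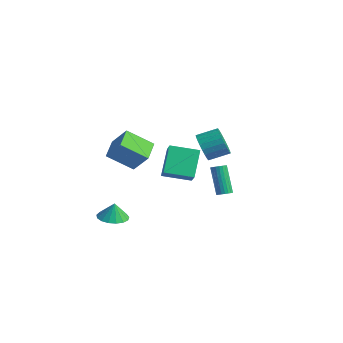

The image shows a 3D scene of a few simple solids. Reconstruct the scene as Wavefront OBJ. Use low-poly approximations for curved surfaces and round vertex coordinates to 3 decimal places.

v -1.542 -3.798 -4.312
v -0.576 -3.742 -4.372
v -1.478 -3.702 -3.188
v -0.715 -3.3 -4.402
v -1.043 -2.972 -4.411
v -1.486 -2.833 -4.397
v -1.942 -2.915 -4.364
v -2.306 -3.2 -4.319
v -2.495 -3.621 -4.272
v -2.466 -4.083 -4.235
v -2.225 -4.48 -4.215
v -1.828 -4.72 -4.218
v -1.365 -4.749 -4.242
v -0.943 -4.56 -4.282
v -0.658 -4.196 -4.329
v -2.497 0.509 -2.708
v -1.698 0.083 -1.935
v -3.392 1.665 -1.145
v -2.594 1.239 -0.373
v -1.346 1.941 -3.107
v -0.548 1.515 -2.335
v -2.242 3.097 -1.545
v -1.443 2.671 -0.772
v -0.986 -4.167 2.319
v 0.019 -3.872 3.542
v -0.032 -2.932 1.236
v 0.973 -2.636 2.459
v -0.113 -5.244 1.861
v 0.892 -4.948 3.084
v 0.841 -4.008 0.778
v 1.846 -3.713 2.001
v -0.356 3.716 -4.436
v 0.084 3.851 -4.215
v -0.945 4.199 -2.383
v -1.384 4.064 -2.604
v 0.013 4.037 -4.29
v -1.016 4.385 -2.458
v -0.121 4.167 -4.39
v -1.15 4.515 -2.558
v -0.296 4.219 -4.498
v -1.325 4.567 -2.666
v -0.481 4.184 -4.596
v -1.51 4.532 -2.763
v -0.645 4.068 -4.665
v -1.674 4.416 -2.833
v -0.758 3.891 -4.696
v -1.787 4.239 -2.863
v -0.802 3.684 -4.681
v -1.831 4.032 -2.848
v -0.769 3.483 -4.624
v -1.797 3.831 -2.791
v -0.664 3.322 -4.534
v -1.693 3.67 -2.702
v -0.506 3.229 -4.428
v -1.534 3.577 -2.596
v -0.322 3.22 -4.323
v -1.35 3.568 -2.491
v -0.143 3.297 -4.237
v -1.172 3.645 -2.405
v -0.002 3.447 -4.186
v -1.031 3.794 -2.354
v 0.078 3.643 -4.179
v -0.95 3.991 -2.346
v 1.977 0.061 1.693
v 2.679 -0.056 1.004
v 3.345 1.021 1.499
v 2.643 1.139 2.187
v 2.433 0.179 0.822
v 3.099 1.257 1.317
v 2.118 0.397 0.772
v 2.784 1.475 1.267
v 1.781 0.563 0.862
v 2.447 1.641 1.357
v 1.474 0.654 1.079
v 2.14 1.731 1.574
v 1.244 0.653 1.389
v 1.91 1.731 1.884
v 1.125 0.563 1.746
v 1.791 1.641 2.24
v 1.136 0.396 2.094
v 1.802 1.474 2.589
v 1.275 0.179 2.381
v 1.941 1.256 2.876
v 1.521 -0.057 2.563
v 2.187 1.021 3.058
v 1.836 -0.275 2.613
v 2.502 0.803 3.108
v 2.173 -0.441 2.523
v 2.839 0.637 3.018
v 2.48 -0.531 2.306
v 3.146 0.546 2.801
v 2.71 -0.531 1.996
v 3.376 0.547 2.491
v 2.829 -0.441 1.64
v 3.495 0.637 2.134
v 2.818 -0.274 1.291
v 3.484 0.804 1.786
f 2 1 4
f 2 4 3
f 4 1 5
f 4 5 3
f 5 1 6
f 5 6 3
f 6 1 7
f 6 7 3
f 7 1 8
f 7 8 3
f 8 1 9
f 8 9 3
f 9 1 10
f 9 10 3
f 10 1 11
f 10 11 3
f 11 1 12
f 11 12 3
f 12 1 13
f 12 13 3
f 13 1 14
f 13 14 3
f 14 1 15
f 14 15 3
f 15 1 2
f 15 2 3
f 17 19 16
f 20 17 16
f 16 19 18
f 18 20 16
f 17 23 19
f 21 17 20
f 21 23 17
f 19 23 18
f 22 20 18
f 18 23 22
f 22 21 20
f 23 21 22
f 25 27 24
f 28 25 24
f 24 27 26
f 26 28 24
f 25 31 27
f 29 25 28
f 29 31 25
f 27 31 26
f 30 28 26
f 26 31 30
f 30 29 28
f 31 29 30
f 33 32 36
f 33 36 34
f 34 36 37
f 34 37 35
f 36 32 38
f 36 38 37
f 37 38 39
f 37 39 35
f 38 32 40
f 38 40 39
f 39 40 41
f 39 41 35
f 40 32 42
f 40 42 41
f 41 42 43
f 41 43 35
f 42 32 44
f 42 44 43
f 43 44 45
f 43 45 35
f 44 32 46
f 44 46 45
f 45 46 47
f 45 47 35
f 46 32 48
f 46 48 47
f 47 48 49
f 47 49 35
f 48 32 50
f 48 50 49
f 49 50 51
f 49 51 35
f 50 32 52
f 50 52 51
f 51 52 53
f 51 53 35
f 52 32 54
f 52 54 53
f 53 54 55
f 53 55 35
f 54 32 56
f 54 56 55
f 55 56 57
f 55 57 35
f 56 32 58
f 56 58 57
f 57 58 59
f 57 59 35
f 58 32 60
f 58 60 59
f 59 60 61
f 59 61 35
f 60 32 62
f 60 62 61
f 61 62 63
f 61 63 35
f 62 32 33
f 62 33 63
f 63 33 34
f 63 34 35
f 65 64 68
f 65 68 66
f 66 68 69
f 66 69 67
f 68 64 70
f 68 70 69
f 69 70 71
f 69 71 67
f 70 64 72
f 70 72 71
f 71 72 73
f 71 73 67
f 72 64 74
f 72 74 73
f 73 74 75
f 73 75 67
f 74 64 76
f 74 76 75
f 75 76 77
f 75 77 67
f 76 64 78
f 76 78 77
f 77 78 79
f 77 79 67
f 78 64 80
f 78 80 79
f 79 80 81
f 79 81 67
f 80 64 82
f 80 82 81
f 81 82 83
f 81 83 67
f 82 64 84
f 82 84 83
f 83 84 85
f 83 85 67
f 84 64 86
f 84 86 85
f 85 86 87
f 85 87 67
f 86 64 88
f 86 88 87
f 87 88 89
f 87 89 67
f 88 64 90
f 88 90 89
f 89 90 91
f 89 91 67
f 90 64 92
f 90 92 91
f 91 92 93
f 91 93 67
f 92 64 94
f 92 94 93
f 93 94 95
f 93 95 67
f 94 64 96
f 94 96 95
f 95 96 97
f 95 97 67
f 96 64 65
f 96 65 97
f 97 65 66
f 97 66 67



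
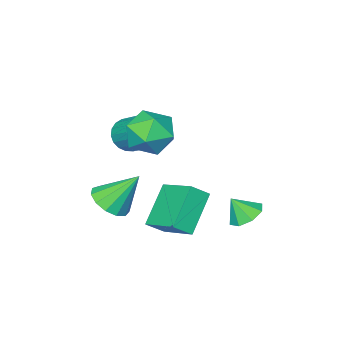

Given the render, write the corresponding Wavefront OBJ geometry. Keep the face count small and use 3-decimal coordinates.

v -1.241 -3.587 1.449
v -0.476 -3.343 1.067
v -0.433 -1.909 2.069
v -1.199 -2.153 2.451
v -0.726 -3.182 0.847
v -0.684 -1.748 1.849
v -1.066 -3.091 0.731
v -1.023 -1.657 1.733
v -1.436 -3.086 0.74
v -1.393 -1.652 1.742
v -1.772 -3.167 0.871
v -1.73 -1.733 1.873
v -2.017 -3.322 1.102
v -1.974 -1.887 2.104
v -2.127 -3.522 1.393
v -2.085 -2.088 2.395
v -2.084 -3.733 1.694
v -2.042 -2.299 2.696
v -1.896 -3.919 1.952
v -1.853 -2.485 2.954
v -1.594 -4.048 2.124
v -1.552 -2.614 3.126
v -1.232 -4.097 2.178
v -1.189 -2.663 3.18
v -0.871 -4.058 2.107
v -0.828 -2.624 3.109
v -0.574 -3.937 1.922
v -0.531 -2.503 2.924
v -0.392 -3.756 1.655
v -0.35 -2.322 2.657
v -0.357 -3.546 1.353
v -0.315 -2.112 2.355
v -0.171 -0.288 2.345
v 0.618 -1.204 2.622
v -1.378 -0.876 3.838
v -0.589 -1.792 4.115
v -0.267 -0.612 4.324
v 0.479 -0.249 3.401
v -1.239 -1.831 3.059
v -0.493 -1.468 2.136
v -0.042 -2.158 3.063
v 0.559 -1.405 3.845
v -1.319 -0.675 2.615
v -0.718 0.078 3.397
v 0.721 -2.404 -1.303
v 1.479 -1.729 -1.198
v -0.221 -1.596 0.303
v 1.092 -1.486 -1.547
v 0.588 -1.534 -1.819
v 0.126 -1.859 -1.927
v -0.147 -2.356 -1.836
v -0.144 -2.869 -1.577
v 0.133 -3.234 -1.231
v 0.597 -3.336 -0.907
v 1.101 -3.141 -0.709
v 1.484 -2.713 -0.7
v 1.625 -2.186 -0.883
v -3.82 1.111 -2.225
v -3.069 1.531 -2.406
v -3.34 0.669 -1.255
v -3.487 1.902 -2.03
v -4.101 1.809 -1.769
v -4.55 1.307 -1.775
v -4.572 0.691 -2.045
v -4.154 0.32 -2.42
v -3.54 0.413 -2.682
v -3.091 0.915 -2.676
v -1.056 0.187 -0.079
v -0.317 -0.119 0.539
v -1.037 2.024 0.808
v -0.299 1.718 1.426
v 0.419 0.862 -1.506
v 1.157 0.556 -0.888
v 0.437 2.699 -0.619
v 1.176 2.393 -0.001
f 2 1 5
f 2 5 3
f 3 5 6
f 3 6 4
f 5 1 7
f 5 7 6
f 6 7 8
f 6 8 4
f 7 1 9
f 7 9 8
f 8 9 10
f 8 10 4
f 9 1 11
f 9 11 10
f 10 11 12
f 10 12 4
f 11 1 13
f 11 13 12
f 12 13 14
f 12 14 4
f 13 1 15
f 13 15 14
f 14 15 16
f 14 16 4
f 15 1 17
f 15 17 16
f 16 17 18
f 16 18 4
f 17 1 19
f 17 19 18
f 18 19 20
f 18 20 4
f 19 1 21
f 19 21 20
f 20 21 22
f 20 22 4
f 21 1 23
f 21 23 22
f 22 23 24
f 22 24 4
f 23 1 25
f 23 25 24
f 24 25 26
f 24 26 4
f 25 1 27
f 25 27 26
f 26 27 28
f 26 28 4
f 27 1 29
f 27 29 28
f 28 29 30
f 28 30 4
f 29 1 31
f 29 31 30
f 30 31 32
f 30 32 4
f 31 1 2
f 31 2 32
f 32 2 3
f 32 3 4
f 33 44 38
f 33 38 34
f 33 34 40
f 33 40 43
f 33 43 44
f 34 38 42
f 38 44 37
f 44 43 35
f 43 40 39
f 40 34 41
f 36 42 37
f 36 37 35
f 36 35 39
f 36 39 41
f 36 41 42
f 37 42 38
f 35 37 44
f 39 35 43
f 41 39 40
f 42 41 34
f 46 45 48
f 46 48 47
f 48 45 49
f 48 49 47
f 49 45 50
f 49 50 47
f 50 45 51
f 50 51 47
f 51 45 52
f 51 52 47
f 52 45 53
f 52 53 47
f 53 45 54
f 53 54 47
f 54 45 55
f 54 55 47
f 55 45 56
f 55 56 47
f 56 45 57
f 56 57 47
f 57 45 46
f 57 46 47
f 59 58 61
f 59 61 60
f 61 58 62
f 61 62 60
f 62 58 63
f 62 63 60
f 63 58 64
f 63 64 60
f 64 58 65
f 64 65 60
f 65 58 66
f 65 66 60
f 66 58 67
f 66 67 60
f 67 58 59
f 67 59 60
f 69 71 68
f 72 69 68
f 68 71 70
f 70 72 68
f 69 75 71
f 73 69 72
f 73 75 69
f 71 75 70
f 74 72 70
f 70 75 74
f 74 73 72
f 75 73 74



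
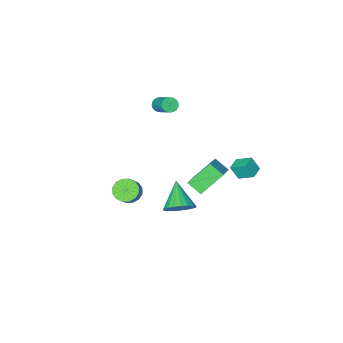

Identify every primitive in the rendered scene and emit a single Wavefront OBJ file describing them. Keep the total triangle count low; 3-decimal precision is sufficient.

v 3.013 4.706 1.807
v 3.94 4.512 2.06
v 2.407 3.274 2.933
v 3.829 4.782 2.344
v 3.578 5.04 2.535
v 3.228 5.239 2.6
v 2.842 5.346 2.528
v 2.485 5.343 2.332
v 2.219 5.229 2.044
v 2.091 5.025 1.716
v 2.122 4.765 1.403
v 2.308 4.496 1.16
v 2.615 4.262 1.029
v 2.991 4.106 1.032
v 3.371 4.053 1.169
v 3.689 4.113 1.417
v 3.89 4.275 1.732
v -0.658 1.719 -0.72
v -0.254 0.843 -0.15
v -2.048 1.996 0.691
v -1.645 1.12 1.261
v 0.325 2.68 0.059
v 0.728 1.804 0.629
v -1.066 2.957 1.47
v -0.662 2.081 2.04
v -2.959 4.005 2.032
v -2.623 3.584 2.909
v -2.228 4.492 1.985
v -1.891 4.071 2.863
v -2.429 3.149 1.417
v -2.092 2.728 2.295
v -1.697 3.636 1.371
v -1.361 3.215 2.248
v -1.06 -4.415 2.509
v -0.813 -4.739 2.879
v -0.653 -3.25 4.08
v -0.9 -2.925 3.711
v -0.645 -4.667 2.767
v -0.485 -3.178 3.968
v -0.539 -4.557 2.616
v -0.379 -3.067 3.817
v -0.513 -4.424 2.449
v -0.353 -2.935 3.65
v -0.571 -4.291 2.291
v -0.411 -2.802 3.492
v -0.702 -4.176 2.166
v -0.542 -2.687 3.367
v -0.889 -4.098 2.094
v -0.729 -2.609 3.295
v -1.101 -4.068 2.085
v -0.941 -2.578 3.286
v -1.307 -4.09 2.14
v -1.147 -2.601 3.341
v -1.475 -4.162 2.252
v -1.315 -2.673 3.453
v -1.581 -4.273 2.403
v -1.421 -2.783 3.604
v -1.607 -4.405 2.57
v -1.447 -2.916 3.771
v -1.549 -4.538 2.728
v -1.389 -3.049 3.929
v -1.418 -4.653 2.853
v -1.258 -3.164 4.054
v -1.231 -4.731 2.925
v -1.071 -3.242 4.126
v -1.019 -4.762 2.934
v -0.859 -3.272 4.135
v 2.936 -1.386 -1.809
v 3.501 -2.008 -1.799
v 4.028 -1.516 -0.981
v 3.464 -0.894 -0.991
v 3.66 -1.716 -2.078
v 4.188 -1.224 -1.261
v 3.626 -1.335 -2.285
v 4.154 -0.843 -1.468
v 3.407 -0.968 -2.364
v 3.935 -0.476 -1.547
v 3.062 -0.713 -2.295
v 3.589 -0.221 -1.478
v 2.683 -0.638 -2.095
v 3.21 -0.146 -1.278
v 2.372 -0.764 -1.819
v 2.899 -0.272 -1.001
v 2.212 -1.056 -1.539
v 2.74 -0.564 -0.722
v 2.246 -1.437 -1.332
v 2.774 -0.945 -0.515
v 2.465 -1.804 -1.253
v 2.993 -1.312 -0.436
v 2.811 -2.059 -1.322
v 3.338 -1.567 -0.505
v 3.19 -2.134 -1.522
v 3.717 -1.642 -0.705
f 2 1 4
f 2 4 3
f 4 1 5
f 4 5 3
f 5 1 6
f 5 6 3
f 6 1 7
f 6 7 3
f 7 1 8
f 7 8 3
f 8 1 9
f 8 9 3
f 9 1 10
f 9 10 3
f 10 1 11
f 10 11 3
f 11 1 12
f 11 12 3
f 12 1 13
f 12 13 3
f 13 1 14
f 13 14 3
f 14 1 15
f 14 15 3
f 15 1 16
f 15 16 3
f 16 1 17
f 16 17 3
f 17 1 2
f 17 2 3
f 19 21 18
f 22 19 18
f 18 21 20
f 20 22 18
f 19 25 21
f 23 19 22
f 23 25 19
f 21 25 20
f 24 22 20
f 20 25 24
f 24 23 22
f 25 23 24
f 27 29 26
f 30 27 26
f 26 29 28
f 28 30 26
f 27 33 29
f 31 27 30
f 31 33 27
f 29 33 28
f 32 30 28
f 28 33 32
f 32 31 30
f 33 31 32
f 35 34 38
f 35 38 36
f 36 38 39
f 36 39 37
f 38 34 40
f 38 40 39
f 39 40 41
f 39 41 37
f 40 34 42
f 40 42 41
f 41 42 43
f 41 43 37
f 42 34 44
f 42 44 43
f 43 44 45
f 43 45 37
f 44 34 46
f 44 46 45
f 45 46 47
f 45 47 37
f 46 34 48
f 46 48 47
f 47 48 49
f 47 49 37
f 48 34 50
f 48 50 49
f 49 50 51
f 49 51 37
f 50 34 52
f 50 52 51
f 51 52 53
f 51 53 37
f 52 34 54
f 52 54 53
f 53 54 55
f 53 55 37
f 54 34 56
f 54 56 55
f 55 56 57
f 55 57 37
f 56 34 58
f 56 58 57
f 57 58 59
f 57 59 37
f 58 34 60
f 58 60 59
f 59 60 61
f 59 61 37
f 60 34 62
f 60 62 61
f 61 62 63
f 61 63 37
f 62 34 64
f 62 64 63
f 63 64 65
f 63 65 37
f 64 34 66
f 64 66 65
f 65 66 67
f 65 67 37
f 66 34 35
f 66 35 67
f 67 35 36
f 67 36 37
f 69 68 72
f 69 72 70
f 70 72 73
f 70 73 71
f 72 68 74
f 72 74 73
f 73 74 75
f 73 75 71
f 74 68 76
f 74 76 75
f 75 76 77
f 75 77 71
f 76 68 78
f 76 78 77
f 77 78 79
f 77 79 71
f 78 68 80
f 78 80 79
f 79 80 81
f 79 81 71
f 80 68 82
f 80 82 81
f 81 82 83
f 81 83 71
f 82 68 84
f 82 84 83
f 83 84 85
f 83 85 71
f 84 68 86
f 84 86 85
f 85 86 87
f 85 87 71
f 86 68 88
f 86 88 87
f 87 88 89
f 87 89 71
f 88 68 90
f 88 90 89
f 89 90 91
f 89 91 71
f 90 68 92
f 90 92 91
f 91 92 93
f 91 93 71
f 92 68 69
f 92 69 93
f 93 69 70
f 93 70 71



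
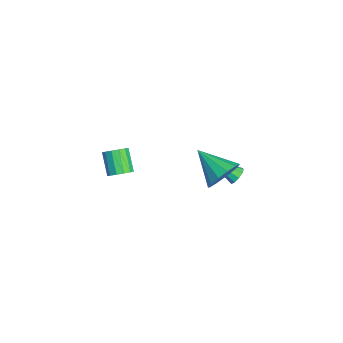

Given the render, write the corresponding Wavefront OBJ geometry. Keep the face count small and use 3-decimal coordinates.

v 2.897 1.612 3.356
v 3.423 1.693 4.238
v 1.543 0.508 4.264
v 3.052 2.139 4.227
v 2.632 2.418 3.94
v 2.296 2.441 3.467
v 2.151 2.201 2.959
v 2.243 1.774 2.577
v 2.543 1.296 2.442
v 2.955 0.918 2.597
v 3.349 0.761 2.993
v 3.599 0.874 3.504
v 3.627 1.221 3.968
v -0.139 2.812 0.131
v 0.246 2.469 -0.112
v -0.741 1.428 1.129
v 0.393 2.612 0.174
v 0.337 2.831 0.444
v 0.099 3.043 0.595
v -0.229 3.167 0.568
v -0.523 3.155 0.374
v -0.67 3.013 0.088
v -0.614 2.793 -0.182
v -0.377 2.581 -0.333
v -0.048 2.458 -0.306
v -3.326 -2.808 -2.085
v -2.992 -3.38 -1.83
v -4.039 -3.524 -0.78
v -4.374 -2.952 -1.035
v -2.84 -3.065 -1.636
v -3.888 -3.209 -0.586
v -2.843 -2.668 -1.584
v -3.89 -2.813 -0.534
v -2.999 -2.316 -1.691
v -4.046 -2.46 -0.641
v -3.259 -2.12 -1.924
v -4.306 -2.264 -0.873
v -3.541 -2.142 -2.207
v -4.588 -2.286 -1.157
v -3.754 -2.376 -2.452
v -4.801 -2.52 -1.402
v -3.832 -2.747 -2.58
v -4.879 -2.891 -1.53
v -3.749 -3.137 -2.551
v -4.796 -3.281 -1.501
v -3.532 -3.423 -2.374
v -4.579 -3.567 -1.324
v -3.25 -3.513 -2.106
v -4.297 -3.658 -1.056
f 2 1 4
f 2 4 3
f 4 1 5
f 4 5 3
f 5 1 6
f 5 6 3
f 6 1 7
f 6 7 3
f 7 1 8
f 7 8 3
f 8 1 9
f 8 9 3
f 9 1 10
f 9 10 3
f 10 1 11
f 10 11 3
f 11 1 12
f 11 12 3
f 12 1 13
f 12 13 3
f 13 1 2
f 13 2 3
f 15 14 17
f 15 17 16
f 17 14 18
f 17 18 16
f 18 14 19
f 18 19 16
f 19 14 20
f 19 20 16
f 20 14 21
f 20 21 16
f 21 14 22
f 21 22 16
f 22 14 23
f 22 23 16
f 23 14 24
f 23 24 16
f 24 14 25
f 24 25 16
f 25 14 15
f 25 15 16
f 27 26 30
f 27 30 28
f 28 30 31
f 28 31 29
f 30 26 32
f 30 32 31
f 31 32 33
f 31 33 29
f 32 26 34
f 32 34 33
f 33 34 35
f 33 35 29
f 34 26 36
f 34 36 35
f 35 36 37
f 35 37 29
f 36 26 38
f 36 38 37
f 37 38 39
f 37 39 29
f 38 26 40
f 38 40 39
f 39 40 41
f 39 41 29
f 40 26 42
f 40 42 41
f 41 42 43
f 41 43 29
f 42 26 44
f 42 44 43
f 43 44 45
f 43 45 29
f 44 26 46
f 44 46 45
f 45 46 47
f 45 47 29
f 46 26 48
f 46 48 47
f 47 48 49
f 47 49 29
f 48 26 27
f 48 27 49
f 49 27 28
f 49 28 29



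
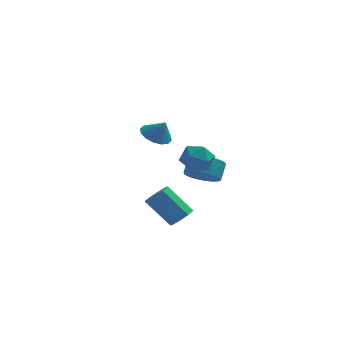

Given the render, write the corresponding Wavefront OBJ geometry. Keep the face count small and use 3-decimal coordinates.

v 3.489 1.707 2.304
v 4.256 1.165 1.881
v 2.384 0.615 1.699
v 3.151 0.073 1.276
v 3.044 0.1 2.301
v 3.727 0.776 2.674
v 2.913 1.004 0.906
v 3.596 1.68 1.279
v 3.901 0.731 1.017
v 3.981 0.172 1.879
v 2.659 1.608 1.701
v 2.739 1.049 2.563
v 3.164 -3.346 -0.601
v 3.566 -3.823 -0.117
v 2.198 -3.492 1.346
v 1.796 -3.014 0.861
v 3.748 -3.248 -0.078
v 2.379 -2.916 1.385
v 3.587 -2.73 -0.345
v 2.219 -2.398 1.117
v 3.179 -2.573 -0.763
v 1.811 -2.241 0.7
v 2.762 -2.868 -1.086
v 1.394 -2.537 0.377
v 2.581 -3.444 -1.125
v 1.212 -3.112 0.338
v 2.741 -3.962 -0.857
v 1.373 -3.63 0.605
v 3.149 -4.119 -0.44
v 1.781 -3.787 1.023
v 3.279 3.137 -0.611
v 3.697 3.825 -1.285
v 3.86 4.591 -0.403
v 3.441 3.903 0.271
v 3.243 3.933 -1.295
v 3.405 4.699 -0.413
v 2.796 3.883 -1.17
v 2.958 4.649 -0.288
v 2.444 3.686 -0.934
v 2.606 4.452 -0.052
v 2.258 3.379 -0.634
v 2.42 4.146 0.248
v 2.274 3.025 -0.33
v 2.436 3.792 0.553
v 2.489 2.693 -0.081
v 2.651 3.46 0.802
v 2.86 2.449 0.063
v 3.023 3.215 0.945
v 3.315 2.341 0.073
v 3.477 3.107 0.955
v 3.762 2.391 -0.052
v 3.924 3.157 0.83
v 4.114 2.588 -0.288
v 4.276 3.354 0.594
v 4.3 2.894 -0.588
v 4.462 3.661 0.294
v 4.284 3.248 -0.893
v 4.446 4.015 -0.01
v 4.069 3.58 -1.142
v 4.231 4.347 -0.259
v 0.952 1.873 2.948
v 1.676 1.491 2.486
v 1.508 1.687 3.972
v 1.781 1.966 2.515
v 1.664 2.415 2.66
v 1.356 2.719 2.882
v 0.94 2.797 3.122
v 0.527 2.627 3.315
v 0.228 2.255 3.41
v 0.123 1.781 3.381
v 0.24 1.331 3.236
v 0.548 1.027 3.013
v 0.964 0.949 2.773
v 1.377 1.12 2.58
f 1 12 6
f 1 6 2
f 1 2 8
f 1 8 11
f 1 11 12
f 2 6 10
f 6 12 5
f 12 11 3
f 11 8 7
f 8 2 9
f 4 10 5
f 4 5 3
f 4 3 7
f 4 7 9
f 4 9 10
f 5 10 6
f 3 5 12
f 7 3 11
f 9 7 8
f 10 9 2
f 14 13 17
f 14 17 15
f 15 17 18
f 15 18 16
f 17 13 19
f 17 19 18
f 18 19 20
f 18 20 16
f 19 13 21
f 19 21 20
f 20 21 22
f 20 22 16
f 21 13 23
f 21 23 22
f 22 23 24
f 22 24 16
f 23 13 25
f 23 25 24
f 24 25 26
f 24 26 16
f 25 13 27
f 25 27 26
f 26 27 28
f 26 28 16
f 27 13 29
f 27 29 28
f 28 29 30
f 28 30 16
f 29 13 14
f 29 14 30
f 30 14 15
f 30 15 16
f 32 31 35
f 32 35 33
f 33 35 36
f 33 36 34
f 35 31 37
f 35 37 36
f 36 37 38
f 36 38 34
f 37 31 39
f 37 39 38
f 38 39 40
f 38 40 34
f 39 31 41
f 39 41 40
f 40 41 42
f 40 42 34
f 41 31 43
f 41 43 42
f 42 43 44
f 42 44 34
f 43 31 45
f 43 45 44
f 44 45 46
f 44 46 34
f 45 31 47
f 45 47 46
f 46 47 48
f 46 48 34
f 47 31 49
f 47 49 48
f 48 49 50
f 48 50 34
f 49 31 51
f 49 51 50
f 50 51 52
f 50 52 34
f 51 31 53
f 51 53 52
f 52 53 54
f 52 54 34
f 53 31 55
f 53 55 54
f 54 55 56
f 54 56 34
f 55 31 57
f 55 57 56
f 56 57 58
f 56 58 34
f 57 31 59
f 57 59 58
f 58 59 60
f 58 60 34
f 59 31 32
f 59 32 60
f 60 32 33
f 60 33 34
f 62 61 64
f 62 64 63
f 64 61 65
f 64 65 63
f 65 61 66
f 65 66 63
f 66 61 67
f 66 67 63
f 67 61 68
f 67 68 63
f 68 61 69
f 68 69 63
f 69 61 70
f 69 70 63
f 70 61 71
f 70 71 63
f 71 61 72
f 71 72 63
f 72 61 73
f 72 73 63
f 73 61 74
f 73 74 63
f 74 61 62
f 74 62 63



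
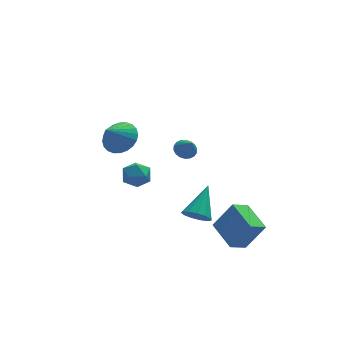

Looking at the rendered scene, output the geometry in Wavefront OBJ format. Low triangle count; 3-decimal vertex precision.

v -2.951 -1.004 3.082
v -2.091 -1.063 3.699
v -3.809 -1.616 4.218
v -2.234 -0.686 3.795
v -2.485 -0.358 3.781
v -2.807 -0.128 3.661
v -3.152 -0.032 3.453
v -3.465 -0.084 3.189
v -3.701 -0.275 2.908
v -3.822 -0.578 2.653
v -3.81 -0.946 2.464
v -3.668 -1.322 2.369
v -3.417 -1.65 2.382
v -3.094 -1.88 2.502
v -2.75 -1.976 2.71
v -2.436 -1.925 2.975
v -2.201 -1.733 3.256
v -2.08 -1.43 3.51
v 0.511 -3.783 -1.661
v 1.264 -4.026 -1.944
v 1.449 -2.397 -0.359
v 1.126 -3.67 -2.223
v 0.792 -3.35 -2.324
v 0.37 -3.167 -2.214
v -0.008 -3.179 -1.929
v -0.221 -3.383 -1.559
v -0.201 -3.714 -1.221
v 0.045 -4.067 -1.023
v 0.439 -4.329 -1.028
v 0.856 -4.418 -1.233
v 1.163 -4.305 -1.575
v 0.125 -2.811 2.962
v 0.695 -2.534 3.051
v 0.315 -3.489 3.858
v 0.521 -2.373 3.209
v 0.268 -2.299 3.318
v -0.012 -2.327 3.357
v -0.266 -2.45 3.317
v -0.442 -2.645 3.207
v -0.506 -2.873 3.048
v -0.445 -3.088 2.872
v -0.27 -3.249 2.714
v -0.018 -3.323 2.605
v 0.263 -3.295 2.566
v 0.516 -3.172 2.606
v 0.693 -2.977 2.716
v 0.756 -2.749 2.875
v -1.742 3.841 -3.271
v -0.812 3.738 -3.306
v -1.868 2.482 -2.614
v -0.938 2.379 -2.649
v -1.318 3.014 -2.075
v -1.24 3.854 -2.481
v -1.44 2.366 -3.439
v -1.362 3.206 -3.845
v -0.626 2.827 -3.409
v -0.55 3.227 -2.567
v -2.13 2.993 -3.353
v -2.054 3.393 -2.511
v 2.069 -4.873 -3.552
v 3.085 -5.057 -1.933
v 1.541 -3.116 -3.02
v 2.556 -3.3 -1.401
v 3.024 -4.42 -4.099
v 4.039 -4.604 -2.48
v 2.495 -2.663 -3.567
v 3.511 -2.847 -1.948
f 2 1 4
f 2 4 3
f 4 1 5
f 4 5 3
f 5 1 6
f 5 6 3
f 6 1 7
f 6 7 3
f 7 1 8
f 7 8 3
f 8 1 9
f 8 9 3
f 9 1 10
f 9 10 3
f 10 1 11
f 10 11 3
f 11 1 12
f 11 12 3
f 12 1 13
f 12 13 3
f 13 1 14
f 13 14 3
f 14 1 15
f 14 15 3
f 15 1 16
f 15 16 3
f 16 1 17
f 16 17 3
f 17 1 18
f 17 18 3
f 18 1 2
f 18 2 3
f 20 19 22
f 20 22 21
f 22 19 23
f 22 23 21
f 23 19 24
f 23 24 21
f 24 19 25
f 24 25 21
f 25 19 26
f 25 26 21
f 26 19 27
f 26 27 21
f 27 19 28
f 27 28 21
f 28 19 29
f 28 29 21
f 29 19 30
f 29 30 21
f 30 19 31
f 30 31 21
f 31 19 20
f 31 20 21
f 33 32 35
f 33 35 34
f 35 32 36
f 35 36 34
f 36 32 37
f 36 37 34
f 37 32 38
f 37 38 34
f 38 32 39
f 38 39 34
f 39 32 40
f 39 40 34
f 40 32 41
f 40 41 34
f 41 32 42
f 41 42 34
f 42 32 43
f 42 43 34
f 43 32 44
f 43 44 34
f 44 32 45
f 44 45 34
f 45 32 46
f 45 46 34
f 46 32 47
f 46 47 34
f 47 32 33
f 47 33 34
f 48 59 53
f 48 53 49
f 48 49 55
f 48 55 58
f 48 58 59
f 49 53 57
f 53 59 52
f 59 58 50
f 58 55 54
f 55 49 56
f 51 57 52
f 51 52 50
f 51 50 54
f 51 54 56
f 51 56 57
f 52 57 53
f 50 52 59
f 54 50 58
f 56 54 55
f 57 56 49
f 61 63 60
f 64 61 60
f 60 63 62
f 62 64 60
f 61 67 63
f 65 61 64
f 65 67 61
f 63 67 62
f 66 64 62
f 62 67 66
f 66 65 64
f 67 65 66

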